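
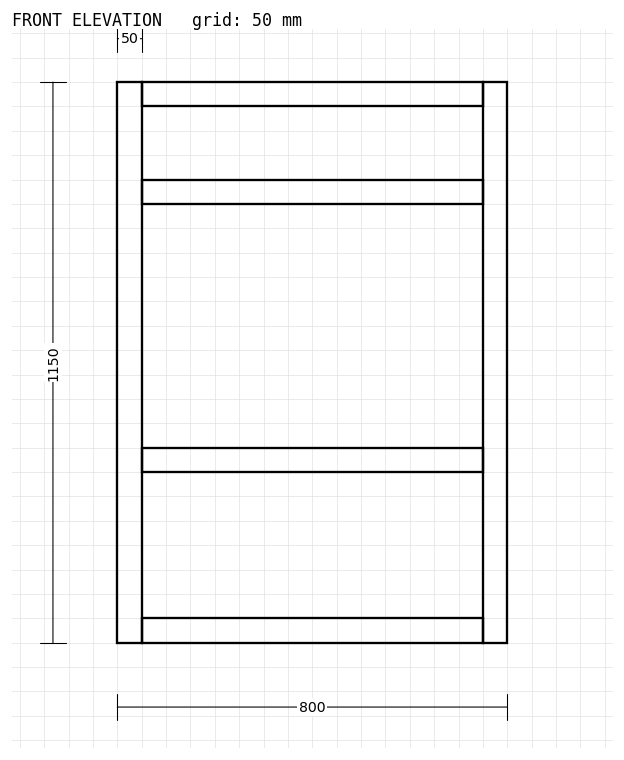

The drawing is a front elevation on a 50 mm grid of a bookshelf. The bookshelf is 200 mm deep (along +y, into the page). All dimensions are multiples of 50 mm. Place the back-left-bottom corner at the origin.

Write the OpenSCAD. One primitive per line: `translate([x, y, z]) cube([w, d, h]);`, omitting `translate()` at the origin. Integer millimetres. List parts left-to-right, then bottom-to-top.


cube([50, 200, 1150]);
translate([50, 0, 0]) cube([700, 200, 50]);
translate([50, 0, 350]) cube([700, 200, 50]);
translate([50, 0, 900]) cube([700, 200, 50]);
translate([50, 0, 1100]) cube([700, 200, 50]);
translate([750, 0, 0]) cube([50, 200, 1150]);


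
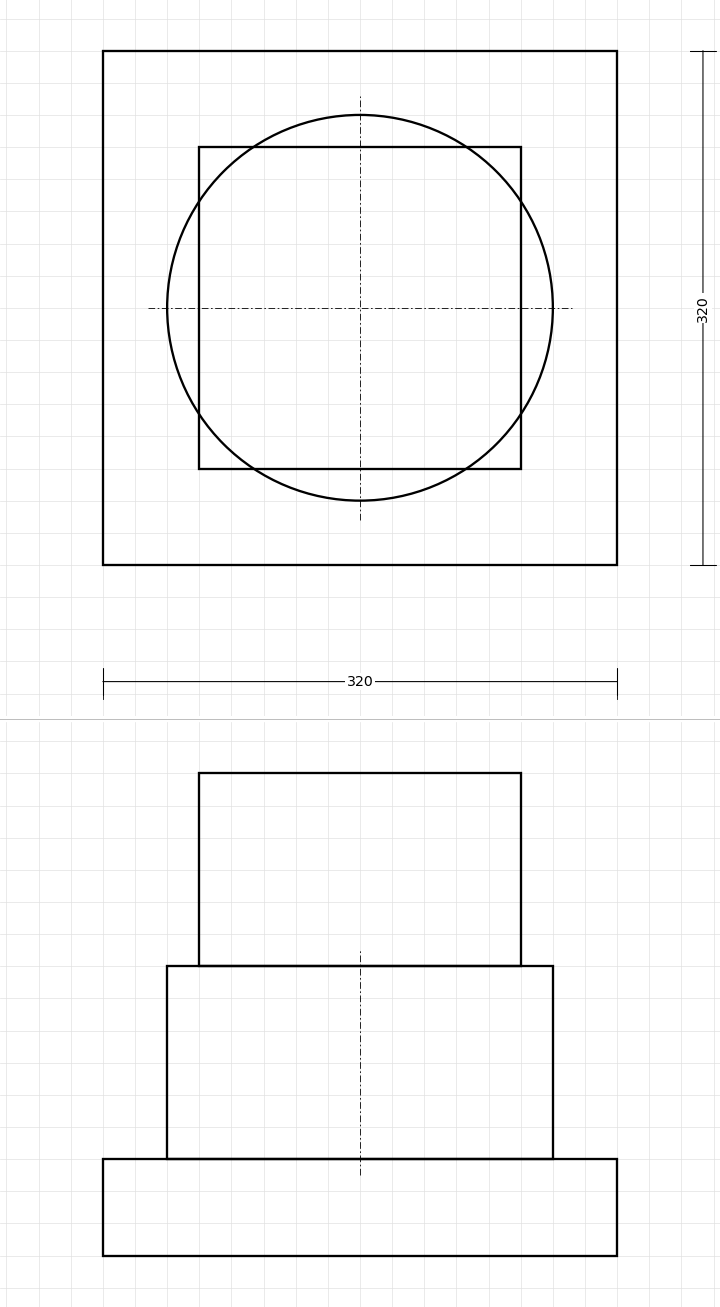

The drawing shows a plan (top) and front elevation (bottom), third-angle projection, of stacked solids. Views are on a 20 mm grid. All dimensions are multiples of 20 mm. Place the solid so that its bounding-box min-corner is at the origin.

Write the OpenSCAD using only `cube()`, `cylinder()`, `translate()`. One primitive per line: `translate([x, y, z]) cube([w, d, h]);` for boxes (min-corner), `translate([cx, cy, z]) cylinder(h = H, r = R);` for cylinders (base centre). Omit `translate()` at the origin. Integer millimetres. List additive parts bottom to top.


cube([320, 320, 60]);
translate([160, 160, 60]) cylinder(h = 120, r = 120);
translate([60, 60, 180]) cube([200, 200, 120]);


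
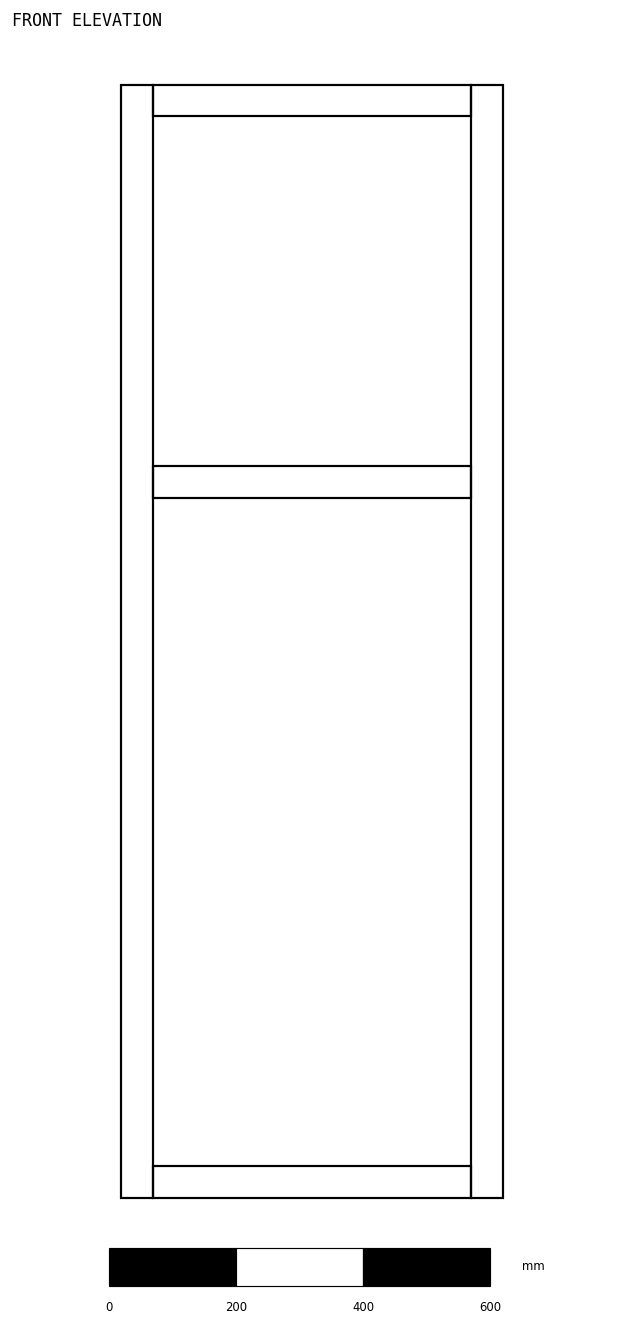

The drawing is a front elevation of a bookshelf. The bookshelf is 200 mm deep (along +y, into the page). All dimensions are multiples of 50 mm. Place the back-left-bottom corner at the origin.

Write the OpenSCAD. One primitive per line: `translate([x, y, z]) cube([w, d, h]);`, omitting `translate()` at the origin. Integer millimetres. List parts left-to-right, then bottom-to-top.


cube([50, 200, 1750]);
translate([50, 0, 0]) cube([500, 200, 50]);
translate([50, 0, 1100]) cube([500, 200, 50]);
translate([50, 0, 1700]) cube([500, 200, 50]);
translate([550, 0, 0]) cube([50, 200, 1750]);


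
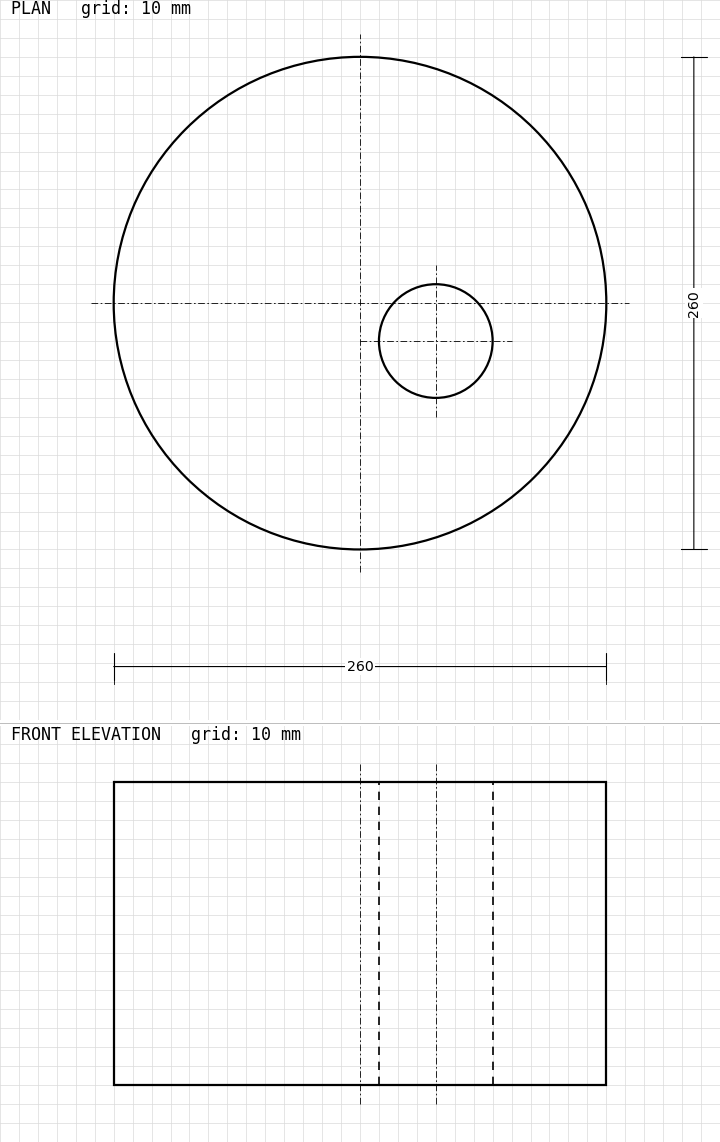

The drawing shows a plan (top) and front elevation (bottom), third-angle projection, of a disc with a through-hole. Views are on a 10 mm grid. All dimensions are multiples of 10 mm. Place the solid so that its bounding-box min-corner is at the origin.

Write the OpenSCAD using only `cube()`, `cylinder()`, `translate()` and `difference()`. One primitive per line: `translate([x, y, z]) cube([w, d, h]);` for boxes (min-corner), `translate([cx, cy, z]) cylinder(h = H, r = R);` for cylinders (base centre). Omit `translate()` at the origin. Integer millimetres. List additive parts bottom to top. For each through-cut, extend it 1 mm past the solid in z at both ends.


difference() {
  translate([130, 130, 0]) cylinder(h = 160, r = 130);
  translate([170, 110, -1]) cylinder(h = 162, r = 30);
}


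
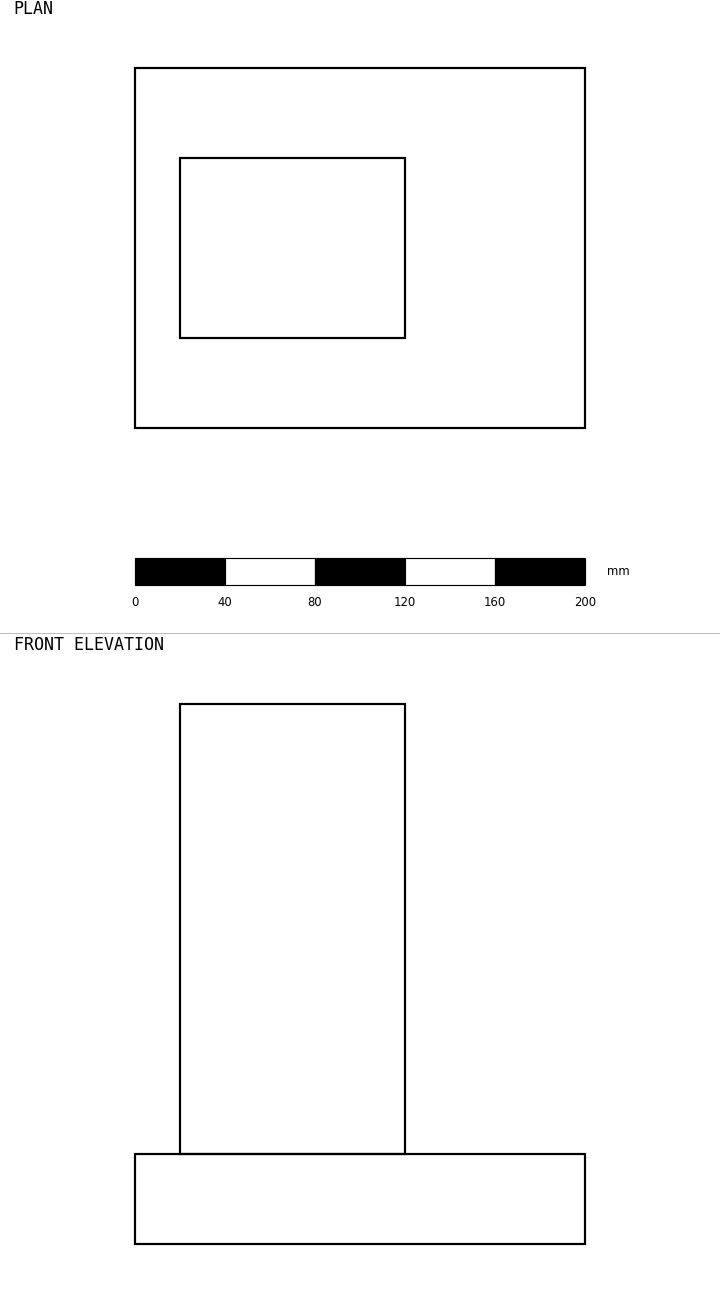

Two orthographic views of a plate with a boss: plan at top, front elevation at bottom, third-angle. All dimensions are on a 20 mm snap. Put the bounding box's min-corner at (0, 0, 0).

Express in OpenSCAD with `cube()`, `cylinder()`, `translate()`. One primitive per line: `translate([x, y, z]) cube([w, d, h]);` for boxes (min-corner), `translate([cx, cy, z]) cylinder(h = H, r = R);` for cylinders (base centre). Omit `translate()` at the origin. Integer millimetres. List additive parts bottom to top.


cube([200, 160, 40]);
translate([20, 40, 40]) cube([100, 80, 200]);


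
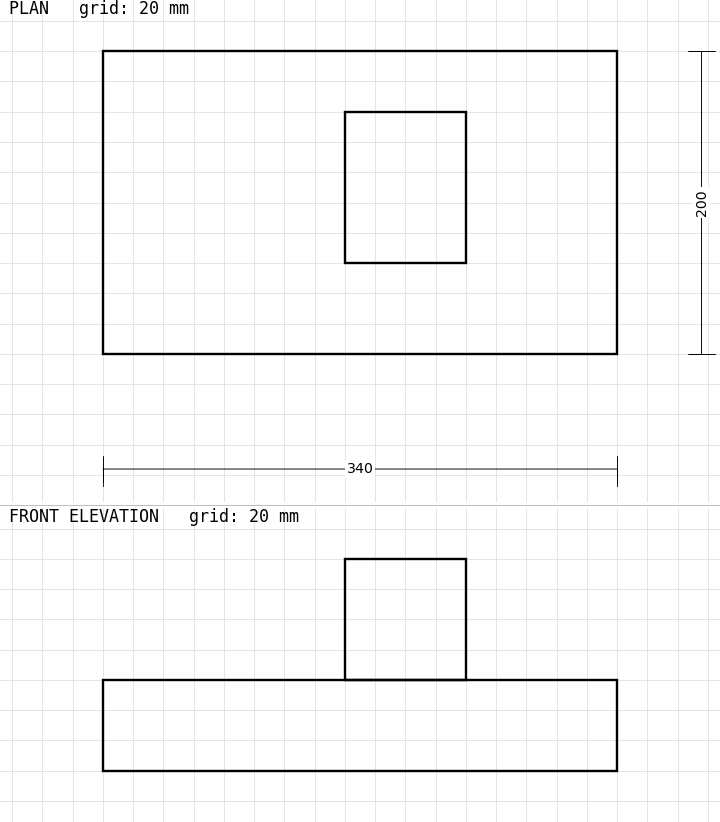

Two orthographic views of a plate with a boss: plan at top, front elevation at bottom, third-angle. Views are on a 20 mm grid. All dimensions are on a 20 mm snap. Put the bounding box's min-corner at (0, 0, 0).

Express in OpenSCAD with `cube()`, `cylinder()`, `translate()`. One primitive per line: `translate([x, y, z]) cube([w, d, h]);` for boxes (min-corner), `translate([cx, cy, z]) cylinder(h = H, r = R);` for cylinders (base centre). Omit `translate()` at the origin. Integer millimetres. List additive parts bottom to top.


cube([340, 200, 60]);
translate([160, 60, 60]) cube([80, 100, 80]);


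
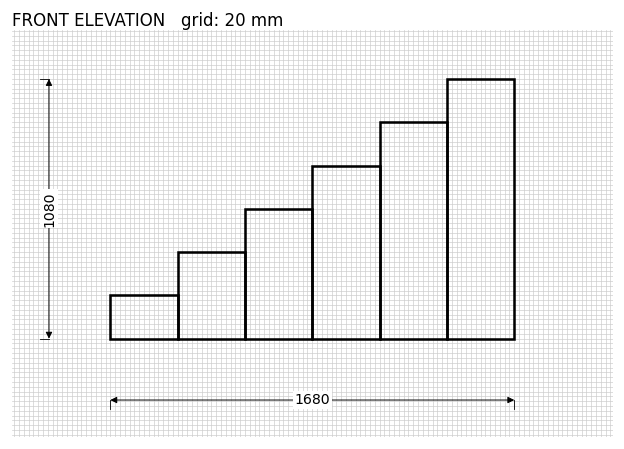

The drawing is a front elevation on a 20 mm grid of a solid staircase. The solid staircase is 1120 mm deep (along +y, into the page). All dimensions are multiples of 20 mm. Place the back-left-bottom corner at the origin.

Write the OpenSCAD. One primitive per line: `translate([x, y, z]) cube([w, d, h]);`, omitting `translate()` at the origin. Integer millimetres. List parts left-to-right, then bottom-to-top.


cube([280, 1120, 180]);
translate([280, 0, 0]) cube([280, 1120, 360]);
translate([560, 0, 0]) cube([280, 1120, 540]);
translate([840, 0, 0]) cube([280, 1120, 720]);
translate([1120, 0, 0]) cube([280, 1120, 900]);
translate([1400, 0, 0]) cube([280, 1120, 1080]);


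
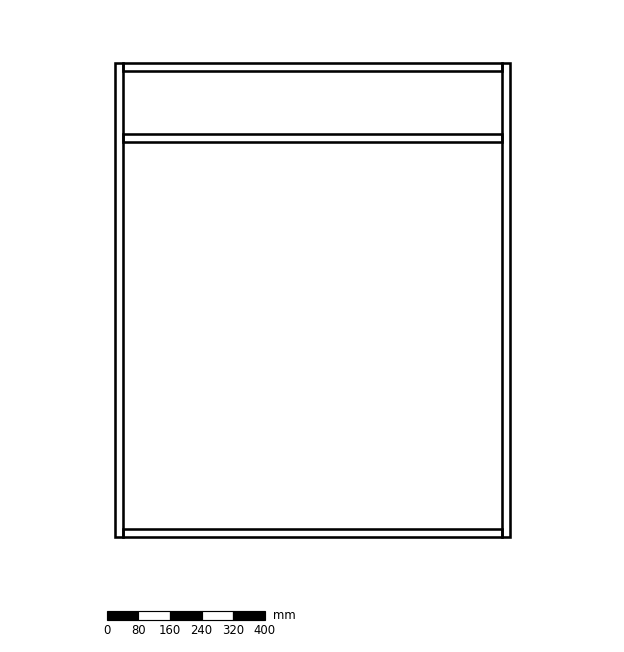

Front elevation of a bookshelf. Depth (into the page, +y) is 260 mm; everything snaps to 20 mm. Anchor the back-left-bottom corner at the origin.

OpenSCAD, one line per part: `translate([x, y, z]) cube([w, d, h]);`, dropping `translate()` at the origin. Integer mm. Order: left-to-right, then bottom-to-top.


cube([20, 260, 1200]);
translate([20, 0, 0]) cube([960, 260, 20]);
translate([20, 0, 1000]) cube([960, 260, 20]);
translate([20, 0, 1180]) cube([960, 260, 20]);
translate([980, 0, 0]) cube([20, 260, 1200]);


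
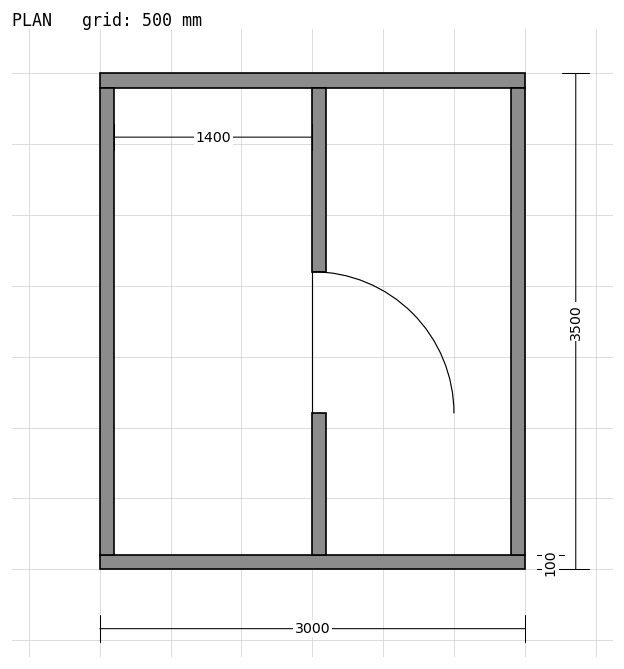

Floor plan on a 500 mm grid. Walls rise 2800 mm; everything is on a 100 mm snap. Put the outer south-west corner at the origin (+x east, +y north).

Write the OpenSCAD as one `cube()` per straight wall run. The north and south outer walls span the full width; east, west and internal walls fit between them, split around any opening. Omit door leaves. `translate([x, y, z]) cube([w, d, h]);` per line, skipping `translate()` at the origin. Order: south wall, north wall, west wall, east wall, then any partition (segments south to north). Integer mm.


cube([3000, 100, 2800]);
translate([0, 3400, 0]) cube([3000, 100, 2800]);
translate([0, 100, 0]) cube([100, 3300, 2800]);
translate([2900, 100, 0]) cube([100, 3300, 2800]);
translate([1500, 100, 0]) cube([100, 1000, 2800]);
translate([1500, 2100, 0]) cube([100, 1300, 2800]);


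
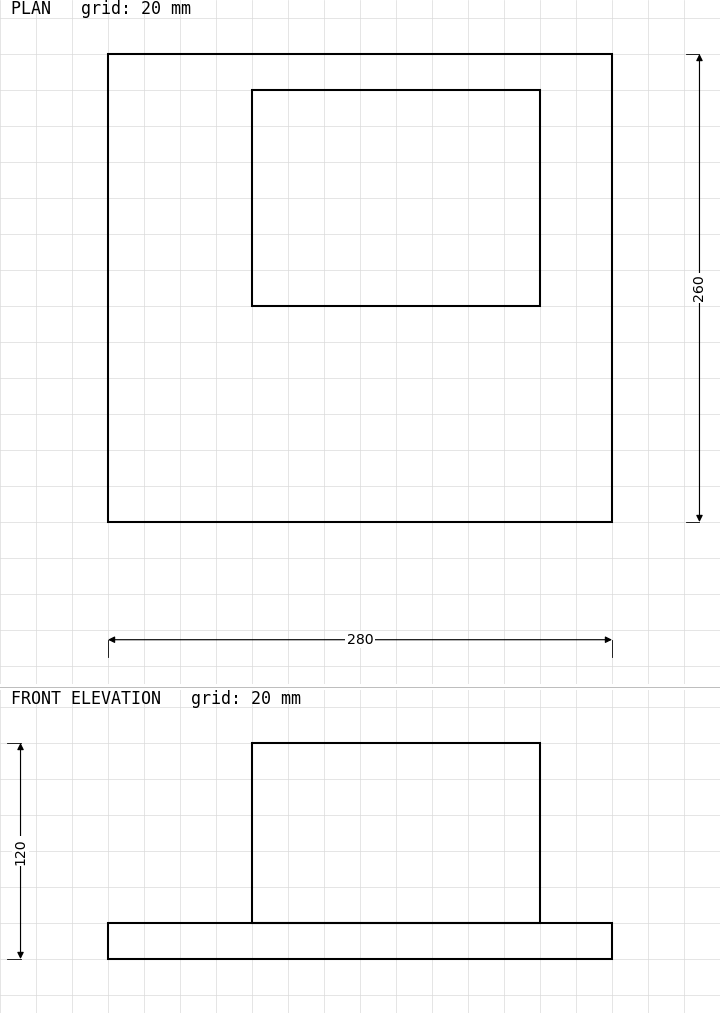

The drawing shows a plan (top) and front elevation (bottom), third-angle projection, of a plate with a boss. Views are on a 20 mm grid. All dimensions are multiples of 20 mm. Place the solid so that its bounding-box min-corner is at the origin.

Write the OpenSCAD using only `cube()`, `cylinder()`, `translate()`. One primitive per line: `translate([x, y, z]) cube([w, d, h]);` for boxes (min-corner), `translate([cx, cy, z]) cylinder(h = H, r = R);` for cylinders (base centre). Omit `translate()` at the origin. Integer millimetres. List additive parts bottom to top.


cube([280, 260, 20]);
translate([80, 120, 20]) cube([160, 120, 100]);


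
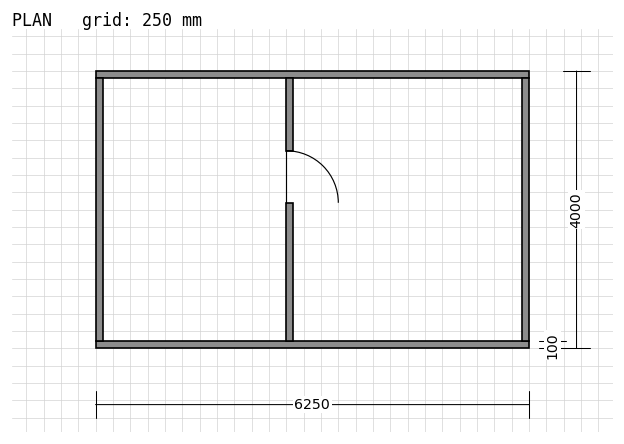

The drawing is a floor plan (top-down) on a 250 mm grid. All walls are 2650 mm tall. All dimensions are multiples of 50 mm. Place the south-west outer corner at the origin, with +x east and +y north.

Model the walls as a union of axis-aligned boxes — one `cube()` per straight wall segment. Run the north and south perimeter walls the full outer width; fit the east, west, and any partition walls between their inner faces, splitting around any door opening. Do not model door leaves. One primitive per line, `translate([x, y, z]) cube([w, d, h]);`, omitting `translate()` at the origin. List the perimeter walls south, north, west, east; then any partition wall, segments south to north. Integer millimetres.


cube([6250, 100, 2650]);
translate([0, 3900, 0]) cube([6250, 100, 2650]);
translate([0, 100, 0]) cube([100, 3800, 2650]);
translate([6150, 100, 0]) cube([100, 3800, 2650]);
translate([2750, 100, 0]) cube([100, 2000, 2650]);
translate([2750, 2850, 0]) cube([100, 1050, 2650]);


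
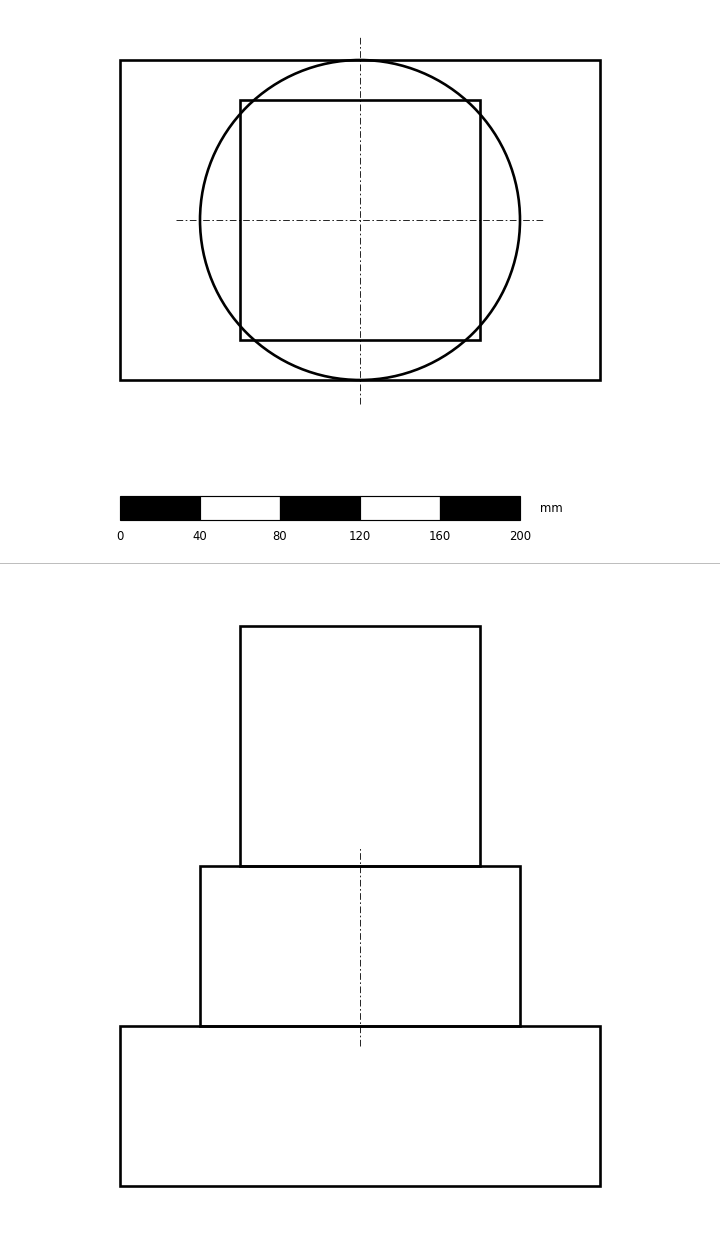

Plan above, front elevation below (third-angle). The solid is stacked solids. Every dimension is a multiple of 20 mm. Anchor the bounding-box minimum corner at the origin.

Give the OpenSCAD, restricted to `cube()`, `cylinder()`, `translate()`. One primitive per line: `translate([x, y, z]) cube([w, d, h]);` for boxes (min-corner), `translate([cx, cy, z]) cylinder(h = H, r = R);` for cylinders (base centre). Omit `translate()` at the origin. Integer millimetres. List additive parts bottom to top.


cube([240, 160, 80]);
translate([120, 80, 80]) cylinder(h = 80, r = 80);
translate([60, 20, 160]) cube([120, 120, 120]);


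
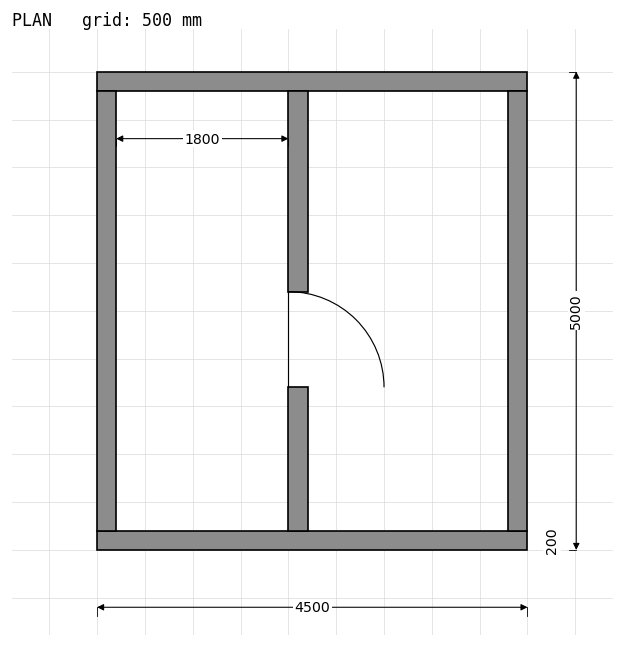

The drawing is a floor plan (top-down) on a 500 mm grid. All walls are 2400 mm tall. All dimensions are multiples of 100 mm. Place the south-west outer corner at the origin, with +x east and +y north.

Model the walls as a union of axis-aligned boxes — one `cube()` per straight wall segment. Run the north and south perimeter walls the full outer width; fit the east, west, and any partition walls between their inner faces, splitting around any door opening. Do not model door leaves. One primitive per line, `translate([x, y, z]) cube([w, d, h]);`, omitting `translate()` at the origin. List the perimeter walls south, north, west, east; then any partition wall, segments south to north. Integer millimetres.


cube([4500, 200, 2400]);
translate([0, 4800, 0]) cube([4500, 200, 2400]);
translate([0, 200, 0]) cube([200, 4600, 2400]);
translate([4300, 200, 0]) cube([200, 4600, 2400]);
translate([2000, 200, 0]) cube([200, 1500, 2400]);
translate([2000, 2700, 0]) cube([200, 2100, 2400]);


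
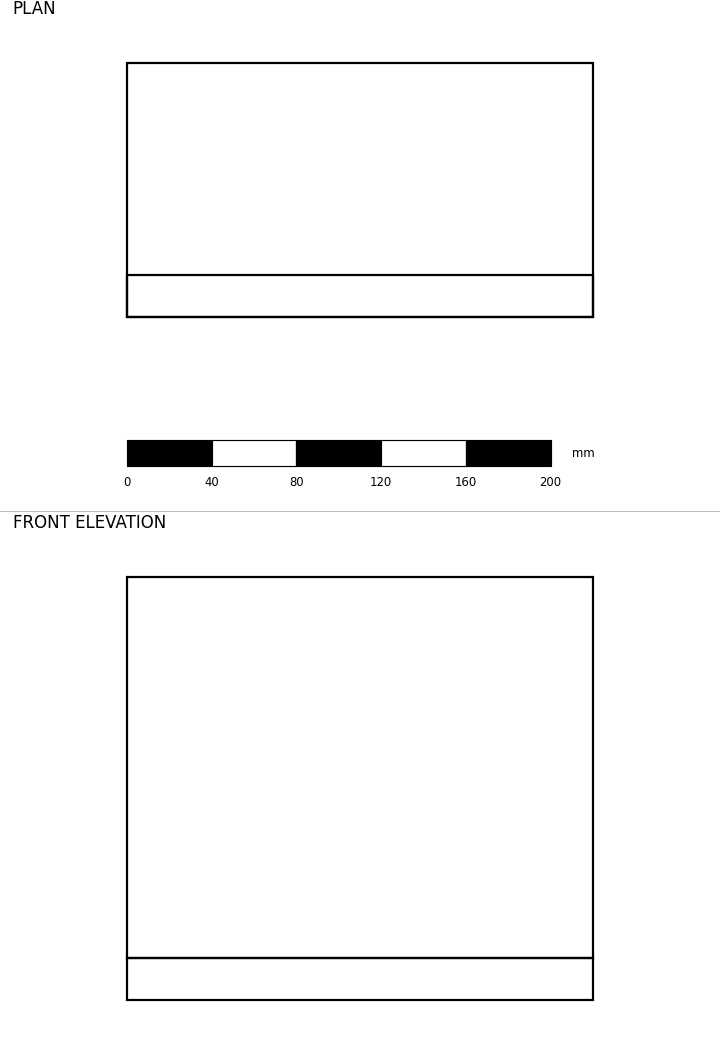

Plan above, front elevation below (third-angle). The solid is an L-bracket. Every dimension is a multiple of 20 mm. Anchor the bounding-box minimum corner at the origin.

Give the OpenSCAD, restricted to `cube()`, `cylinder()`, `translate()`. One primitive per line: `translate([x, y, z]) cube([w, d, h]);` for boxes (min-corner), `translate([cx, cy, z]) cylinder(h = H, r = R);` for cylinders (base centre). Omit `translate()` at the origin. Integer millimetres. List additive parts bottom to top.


cube([220, 120, 20]);
translate([0, 0, 20]) cube([220, 20, 180]);


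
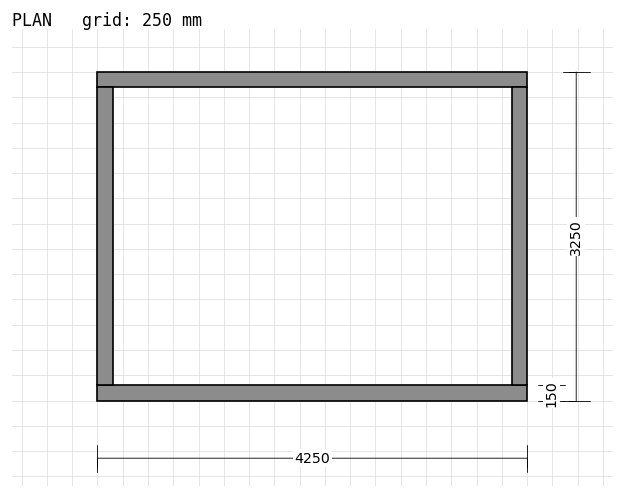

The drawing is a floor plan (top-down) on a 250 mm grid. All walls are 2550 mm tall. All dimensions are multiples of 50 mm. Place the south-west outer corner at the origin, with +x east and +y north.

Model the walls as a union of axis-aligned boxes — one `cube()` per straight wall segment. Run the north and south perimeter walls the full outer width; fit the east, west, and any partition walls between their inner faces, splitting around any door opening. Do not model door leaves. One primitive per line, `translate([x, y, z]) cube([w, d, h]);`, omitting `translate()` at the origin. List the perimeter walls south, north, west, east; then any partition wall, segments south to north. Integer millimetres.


cube([4250, 150, 2550]);
translate([0, 3100, 0]) cube([4250, 150, 2550]);
translate([0, 150, 0]) cube([150, 2950, 2550]);
translate([4100, 150, 0]) cube([150, 2950, 2550]);


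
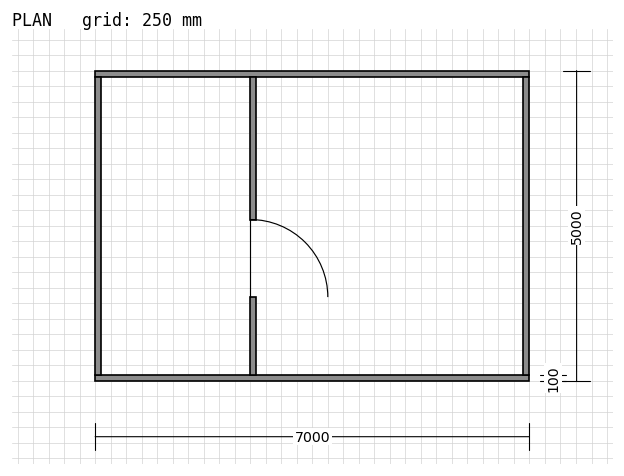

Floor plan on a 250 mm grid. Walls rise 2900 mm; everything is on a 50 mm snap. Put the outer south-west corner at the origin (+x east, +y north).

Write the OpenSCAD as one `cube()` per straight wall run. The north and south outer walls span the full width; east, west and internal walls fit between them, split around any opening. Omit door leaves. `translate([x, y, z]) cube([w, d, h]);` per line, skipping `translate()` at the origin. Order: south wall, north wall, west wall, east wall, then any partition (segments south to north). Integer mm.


cube([7000, 100, 2900]);
translate([0, 4900, 0]) cube([7000, 100, 2900]);
translate([0, 100, 0]) cube([100, 4800, 2900]);
translate([6900, 100, 0]) cube([100, 4800, 2900]);
translate([2500, 100, 0]) cube([100, 1250, 2900]);
translate([2500, 2600, 0]) cube([100, 2300, 2900]);


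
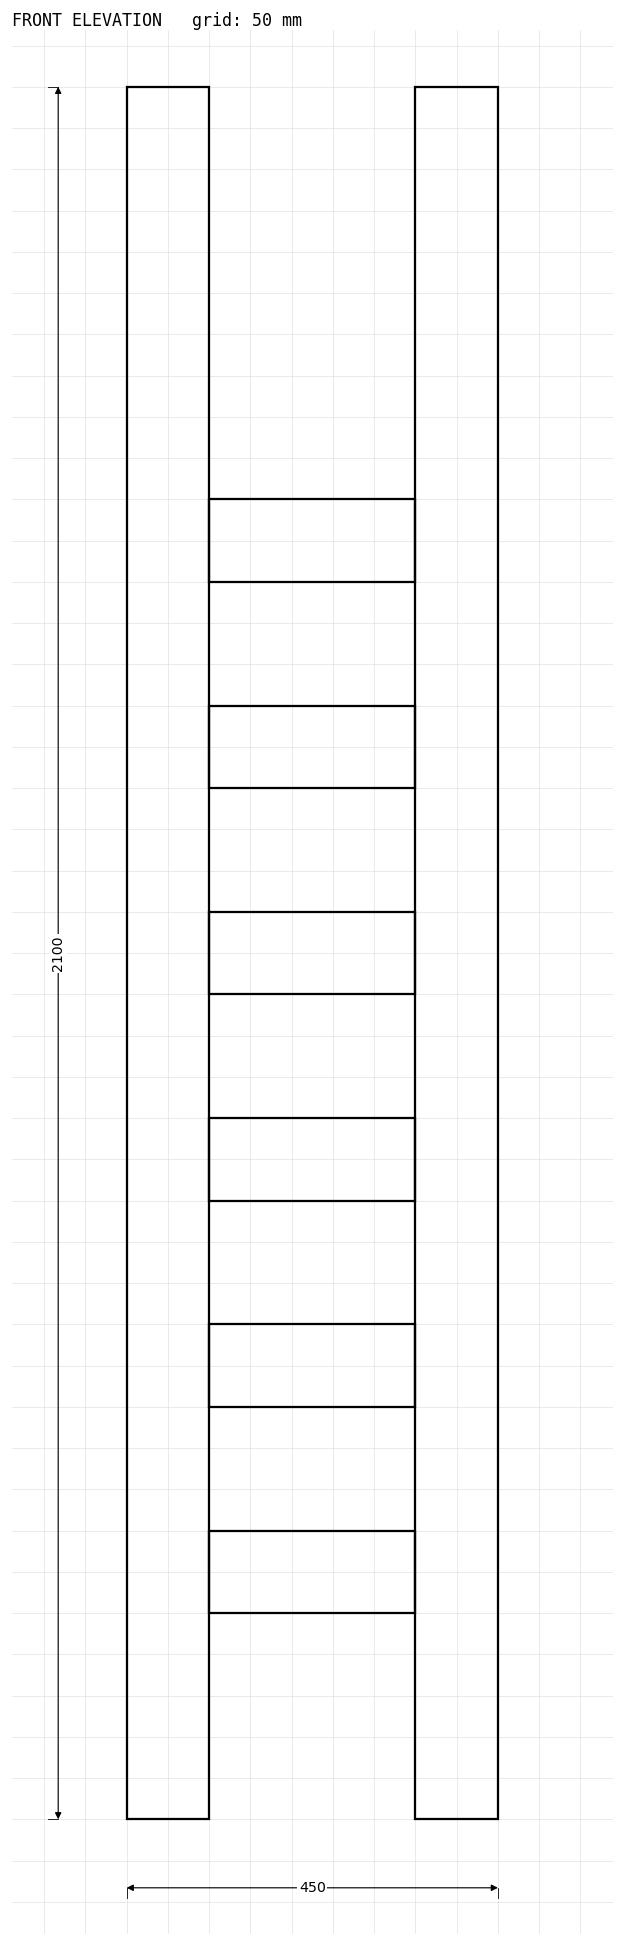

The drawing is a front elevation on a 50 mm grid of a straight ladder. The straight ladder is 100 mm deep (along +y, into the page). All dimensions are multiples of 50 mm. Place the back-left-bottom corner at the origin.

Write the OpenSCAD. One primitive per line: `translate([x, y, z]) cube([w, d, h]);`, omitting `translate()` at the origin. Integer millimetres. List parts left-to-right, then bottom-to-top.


cube([100, 100, 2100]);
translate([100, 0, 250]) cube([250, 100, 100]);
translate([100, 0, 500]) cube([250, 100, 100]);
translate([100, 0, 750]) cube([250, 100, 100]);
translate([100, 0, 1000]) cube([250, 100, 100]);
translate([100, 0, 1250]) cube([250, 100, 100]);
translate([100, 0, 1500]) cube([250, 100, 100]);
translate([350, 0, 0]) cube([100, 100, 2100]);


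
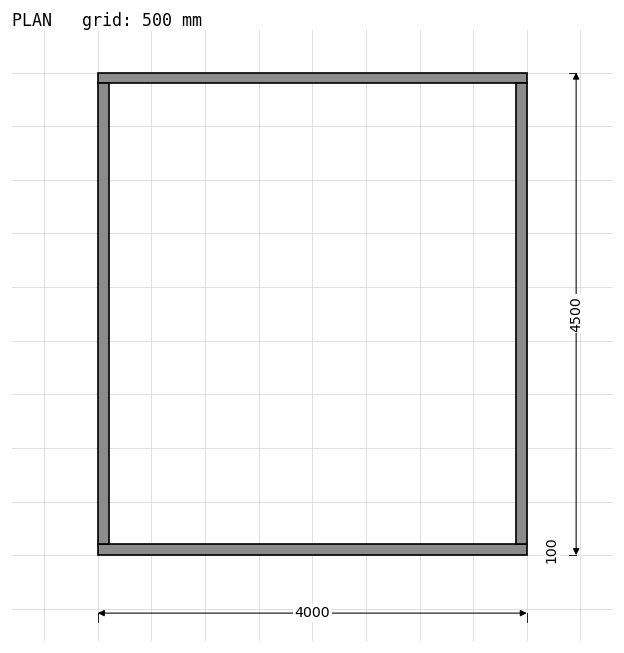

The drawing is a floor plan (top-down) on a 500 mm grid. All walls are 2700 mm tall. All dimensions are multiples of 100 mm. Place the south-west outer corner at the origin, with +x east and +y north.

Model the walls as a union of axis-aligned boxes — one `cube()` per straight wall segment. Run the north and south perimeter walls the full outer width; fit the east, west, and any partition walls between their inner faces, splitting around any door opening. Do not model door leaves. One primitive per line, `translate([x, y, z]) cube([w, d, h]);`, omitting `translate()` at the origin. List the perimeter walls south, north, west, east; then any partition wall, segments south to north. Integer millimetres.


cube([4000, 100, 2700]);
translate([0, 4400, 0]) cube([4000, 100, 2700]);
translate([0, 100, 0]) cube([100, 4300, 2700]);
translate([3900, 100, 0]) cube([100, 4300, 2700]);


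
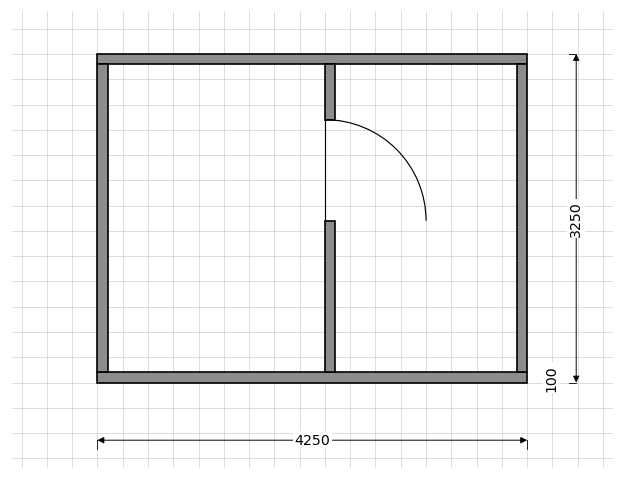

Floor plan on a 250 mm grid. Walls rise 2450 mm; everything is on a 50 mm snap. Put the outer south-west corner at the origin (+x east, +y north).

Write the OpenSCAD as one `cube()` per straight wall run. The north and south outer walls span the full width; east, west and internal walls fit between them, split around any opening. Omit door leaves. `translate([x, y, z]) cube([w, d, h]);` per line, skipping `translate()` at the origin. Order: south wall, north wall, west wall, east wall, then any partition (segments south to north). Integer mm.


cube([4250, 100, 2450]);
translate([0, 3150, 0]) cube([4250, 100, 2450]);
translate([0, 100, 0]) cube([100, 3050, 2450]);
translate([4150, 100, 0]) cube([100, 3050, 2450]);
translate([2250, 100, 0]) cube([100, 1500, 2450]);
translate([2250, 2600, 0]) cube([100, 550, 2450]);


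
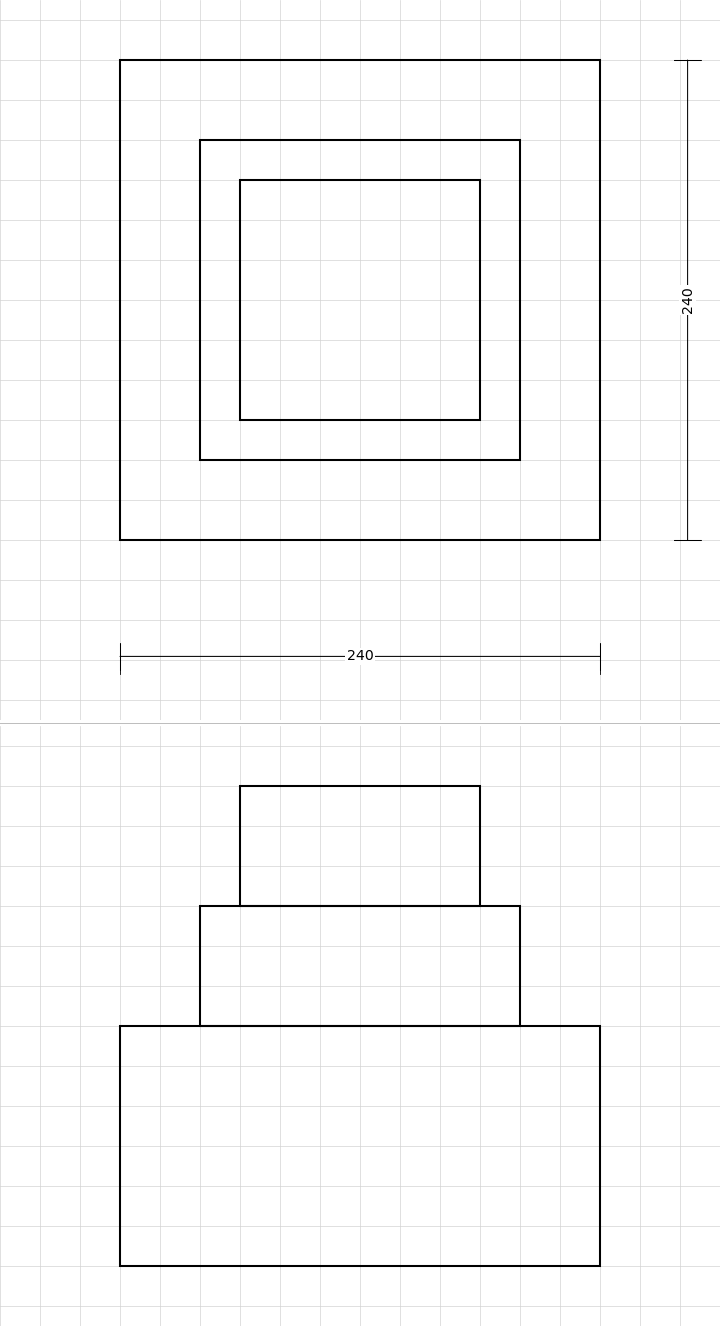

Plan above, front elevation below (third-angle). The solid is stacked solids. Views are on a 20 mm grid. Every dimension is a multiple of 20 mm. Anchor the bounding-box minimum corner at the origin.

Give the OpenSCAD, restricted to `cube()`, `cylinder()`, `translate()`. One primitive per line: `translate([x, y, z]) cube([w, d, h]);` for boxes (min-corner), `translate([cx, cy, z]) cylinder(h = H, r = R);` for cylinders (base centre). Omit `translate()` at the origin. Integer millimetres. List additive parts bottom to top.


cube([240, 240, 120]);
translate([40, 40, 120]) cube([160, 160, 60]);
translate([60, 60, 180]) cube([120, 120, 60]);


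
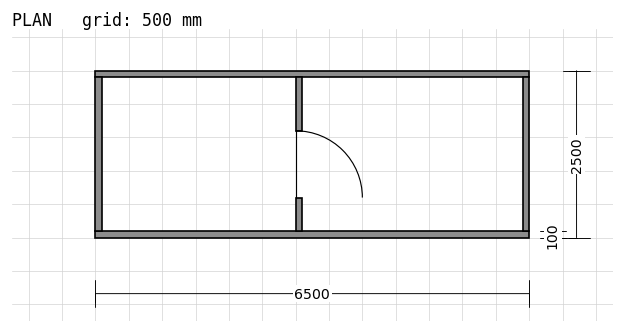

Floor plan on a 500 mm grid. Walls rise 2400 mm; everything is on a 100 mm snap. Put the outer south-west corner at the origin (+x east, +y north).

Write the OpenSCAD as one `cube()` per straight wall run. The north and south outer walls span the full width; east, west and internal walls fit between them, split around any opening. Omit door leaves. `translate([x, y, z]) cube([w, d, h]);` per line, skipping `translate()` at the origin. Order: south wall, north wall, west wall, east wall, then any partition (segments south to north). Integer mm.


cube([6500, 100, 2400]);
translate([0, 2400, 0]) cube([6500, 100, 2400]);
translate([0, 100, 0]) cube([100, 2300, 2400]);
translate([6400, 100, 0]) cube([100, 2300, 2400]);
translate([3000, 100, 0]) cube([100, 500, 2400]);
translate([3000, 1600, 0]) cube([100, 800, 2400]);


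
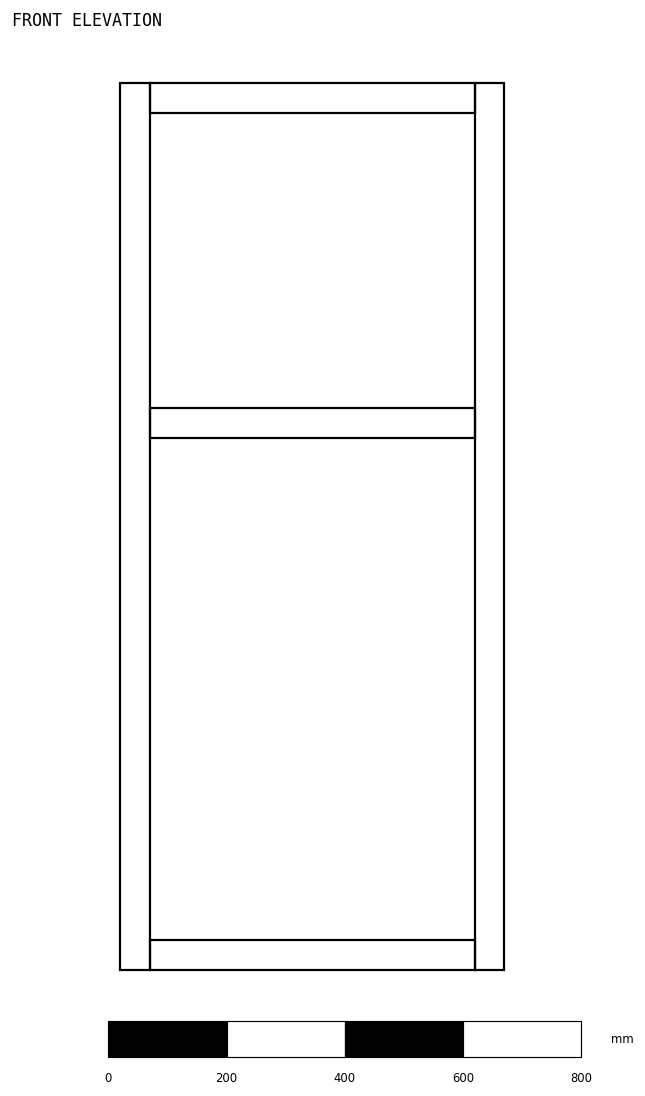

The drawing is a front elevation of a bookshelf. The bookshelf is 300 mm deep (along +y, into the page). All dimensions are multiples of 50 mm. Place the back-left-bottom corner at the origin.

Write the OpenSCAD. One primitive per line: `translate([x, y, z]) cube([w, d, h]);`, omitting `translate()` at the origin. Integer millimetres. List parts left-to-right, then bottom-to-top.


cube([50, 300, 1500]);
translate([50, 0, 0]) cube([550, 300, 50]);
translate([50, 0, 900]) cube([550, 300, 50]);
translate([50, 0, 1450]) cube([550, 300, 50]);
translate([600, 0, 0]) cube([50, 300, 1500]);


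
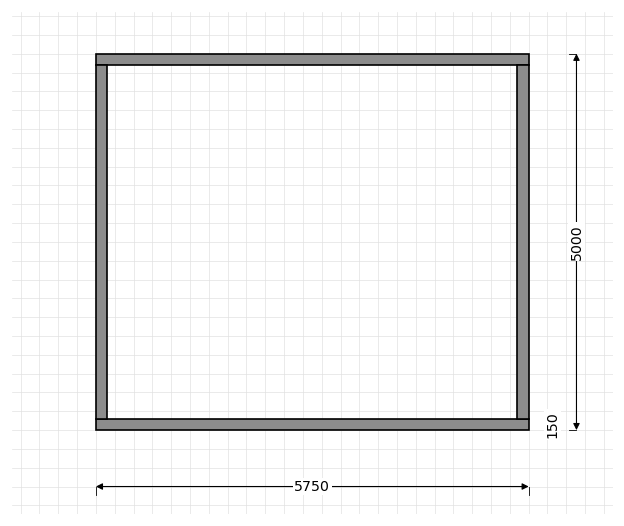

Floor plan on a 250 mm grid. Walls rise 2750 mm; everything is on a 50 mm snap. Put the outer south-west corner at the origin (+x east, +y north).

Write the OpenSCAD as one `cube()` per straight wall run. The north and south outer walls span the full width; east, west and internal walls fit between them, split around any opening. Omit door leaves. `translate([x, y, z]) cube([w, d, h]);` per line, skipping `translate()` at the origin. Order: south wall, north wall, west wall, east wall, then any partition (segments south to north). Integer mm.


cube([5750, 150, 2750]);
translate([0, 4850, 0]) cube([5750, 150, 2750]);
translate([0, 150, 0]) cube([150, 4700, 2750]);
translate([5600, 150, 0]) cube([150, 4700, 2750]);


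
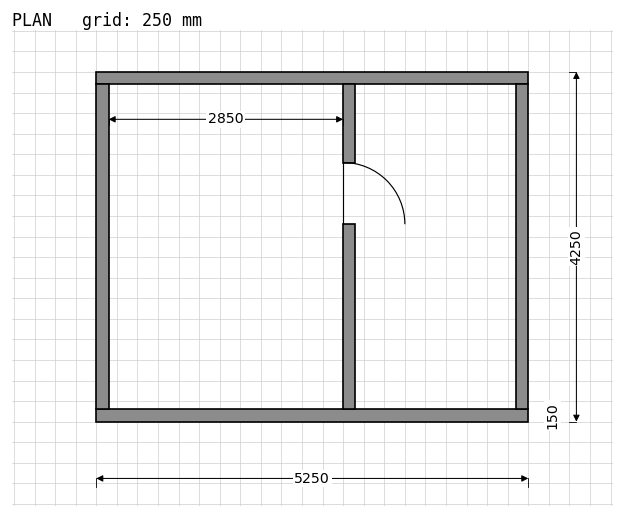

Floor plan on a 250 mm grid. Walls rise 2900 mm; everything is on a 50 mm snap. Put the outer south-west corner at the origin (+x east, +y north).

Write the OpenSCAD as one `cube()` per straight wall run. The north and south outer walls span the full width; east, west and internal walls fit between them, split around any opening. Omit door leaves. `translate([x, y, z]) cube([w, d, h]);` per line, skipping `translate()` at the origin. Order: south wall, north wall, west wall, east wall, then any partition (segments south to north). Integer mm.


cube([5250, 150, 2900]);
translate([0, 4100, 0]) cube([5250, 150, 2900]);
translate([0, 150, 0]) cube([150, 3950, 2900]);
translate([5100, 150, 0]) cube([150, 3950, 2900]);
translate([3000, 150, 0]) cube([150, 2250, 2900]);
translate([3000, 3150, 0]) cube([150, 950, 2900]);


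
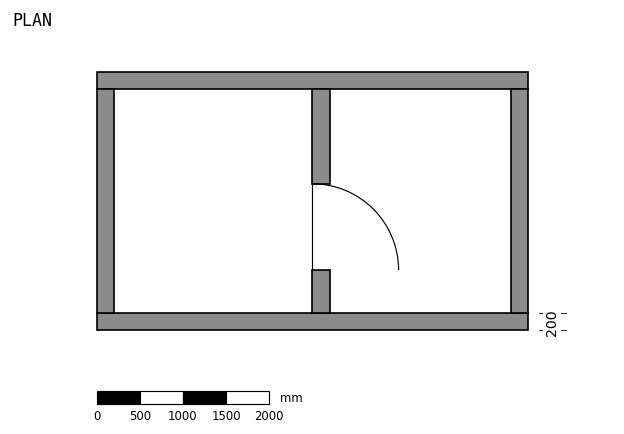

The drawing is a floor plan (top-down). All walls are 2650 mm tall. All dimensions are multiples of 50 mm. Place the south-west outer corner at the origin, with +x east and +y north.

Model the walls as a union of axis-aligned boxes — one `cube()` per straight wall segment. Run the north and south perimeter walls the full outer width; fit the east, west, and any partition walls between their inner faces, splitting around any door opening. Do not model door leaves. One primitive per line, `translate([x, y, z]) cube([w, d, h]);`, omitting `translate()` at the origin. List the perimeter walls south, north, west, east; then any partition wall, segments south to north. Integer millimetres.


cube([5000, 200, 2650]);
translate([0, 2800, 0]) cube([5000, 200, 2650]);
translate([0, 200, 0]) cube([200, 2600, 2650]);
translate([4800, 200, 0]) cube([200, 2600, 2650]);
translate([2500, 200, 0]) cube([200, 500, 2650]);
translate([2500, 1700, 0]) cube([200, 1100, 2650]);


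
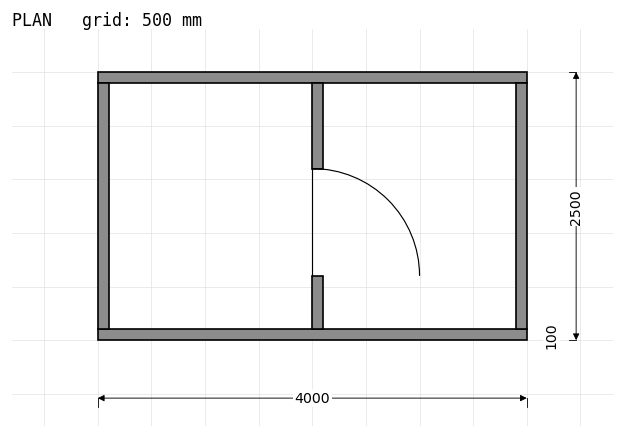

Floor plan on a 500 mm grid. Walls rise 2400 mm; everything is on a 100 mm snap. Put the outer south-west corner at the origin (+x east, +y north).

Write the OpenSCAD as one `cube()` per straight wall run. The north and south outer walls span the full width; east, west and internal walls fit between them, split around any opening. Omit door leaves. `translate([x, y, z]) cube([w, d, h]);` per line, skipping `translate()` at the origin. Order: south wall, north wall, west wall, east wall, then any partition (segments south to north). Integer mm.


cube([4000, 100, 2400]);
translate([0, 2400, 0]) cube([4000, 100, 2400]);
translate([0, 100, 0]) cube([100, 2300, 2400]);
translate([3900, 100, 0]) cube([100, 2300, 2400]);
translate([2000, 100, 0]) cube([100, 500, 2400]);
translate([2000, 1600, 0]) cube([100, 800, 2400]);


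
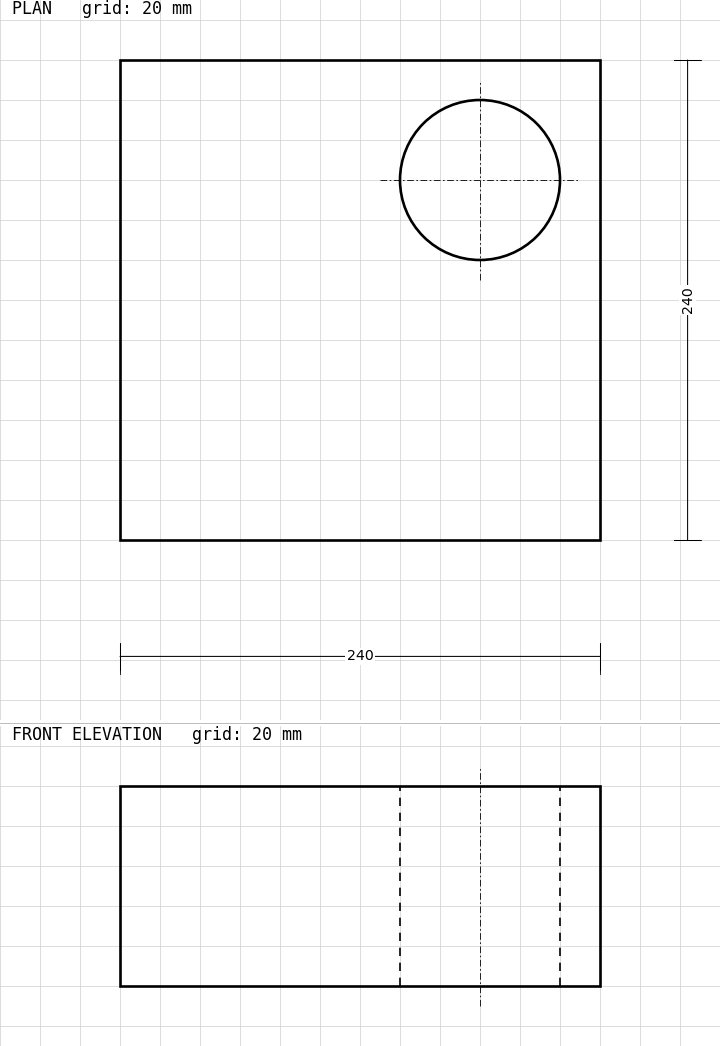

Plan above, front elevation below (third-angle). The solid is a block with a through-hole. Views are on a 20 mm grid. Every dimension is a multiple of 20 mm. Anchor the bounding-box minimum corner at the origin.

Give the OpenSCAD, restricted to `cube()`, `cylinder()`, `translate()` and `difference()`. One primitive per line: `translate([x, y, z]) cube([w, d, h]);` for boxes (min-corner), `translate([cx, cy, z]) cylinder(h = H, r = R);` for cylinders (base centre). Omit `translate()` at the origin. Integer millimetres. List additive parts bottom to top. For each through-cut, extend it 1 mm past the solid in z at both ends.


difference() {
  cube([240, 240, 100]);
  translate([180, 180, -1]) cylinder(h = 102, r = 40);
}


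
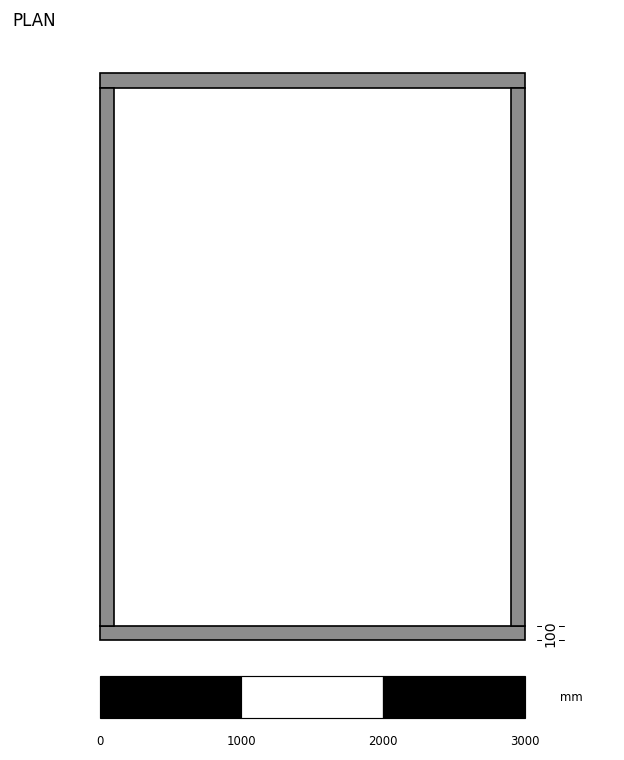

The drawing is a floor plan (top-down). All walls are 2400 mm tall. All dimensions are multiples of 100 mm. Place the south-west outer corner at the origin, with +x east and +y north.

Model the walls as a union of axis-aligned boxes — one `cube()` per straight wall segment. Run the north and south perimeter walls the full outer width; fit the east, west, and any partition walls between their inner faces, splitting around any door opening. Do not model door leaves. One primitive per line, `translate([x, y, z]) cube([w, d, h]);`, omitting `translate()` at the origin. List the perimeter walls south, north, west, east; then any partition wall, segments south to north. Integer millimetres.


cube([3000, 100, 2400]);
translate([0, 3900, 0]) cube([3000, 100, 2400]);
translate([0, 100, 0]) cube([100, 3800, 2400]);
translate([2900, 100, 0]) cube([100, 3800, 2400]);


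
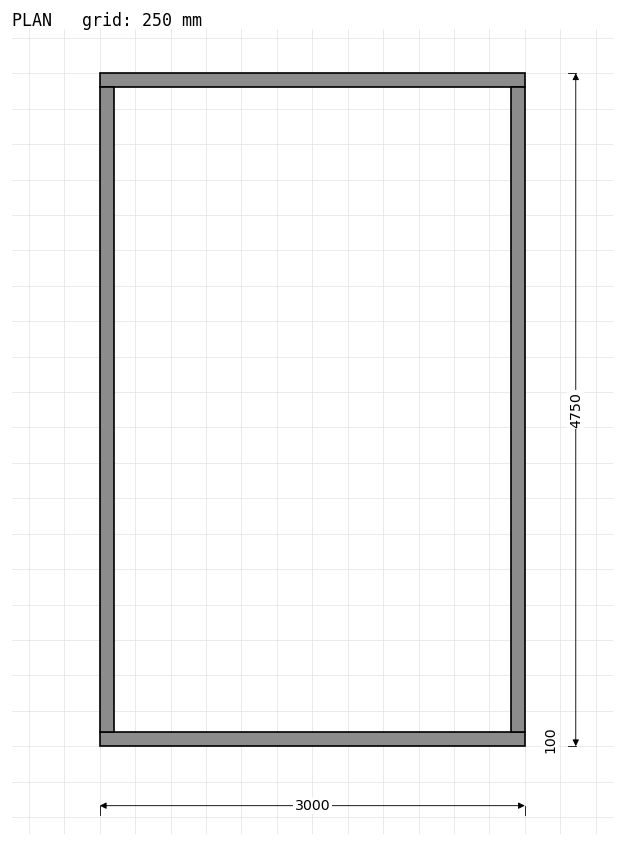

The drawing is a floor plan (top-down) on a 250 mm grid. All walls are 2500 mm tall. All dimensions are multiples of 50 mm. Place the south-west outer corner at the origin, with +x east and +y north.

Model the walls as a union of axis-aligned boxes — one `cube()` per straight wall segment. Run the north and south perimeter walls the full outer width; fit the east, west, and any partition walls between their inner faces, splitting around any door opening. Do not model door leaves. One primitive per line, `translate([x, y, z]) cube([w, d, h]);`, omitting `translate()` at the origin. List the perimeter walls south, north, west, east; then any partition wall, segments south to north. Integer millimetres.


cube([3000, 100, 2500]);
translate([0, 4650, 0]) cube([3000, 100, 2500]);
translate([0, 100, 0]) cube([100, 4550, 2500]);
translate([2900, 100, 0]) cube([100, 4550, 2500]);


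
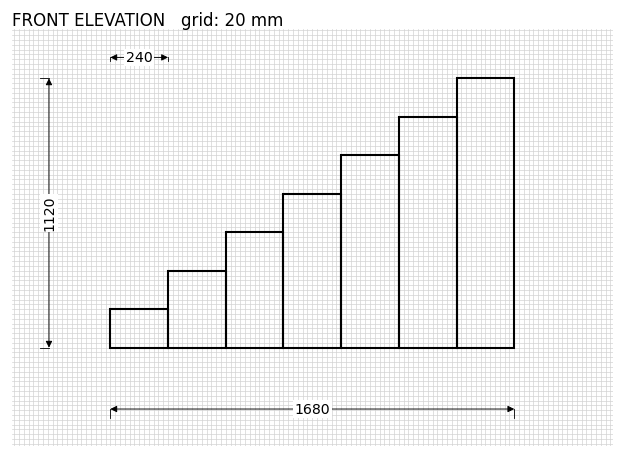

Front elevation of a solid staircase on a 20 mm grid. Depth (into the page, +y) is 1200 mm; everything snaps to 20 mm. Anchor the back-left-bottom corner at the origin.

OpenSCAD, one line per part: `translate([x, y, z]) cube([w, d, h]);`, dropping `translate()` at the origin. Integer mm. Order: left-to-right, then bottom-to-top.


cube([240, 1200, 160]);
translate([240, 0, 0]) cube([240, 1200, 320]);
translate([480, 0, 0]) cube([240, 1200, 480]);
translate([720, 0, 0]) cube([240, 1200, 640]);
translate([960, 0, 0]) cube([240, 1200, 800]);
translate([1200, 0, 0]) cube([240, 1200, 960]);
translate([1440, 0, 0]) cube([240, 1200, 1120]);


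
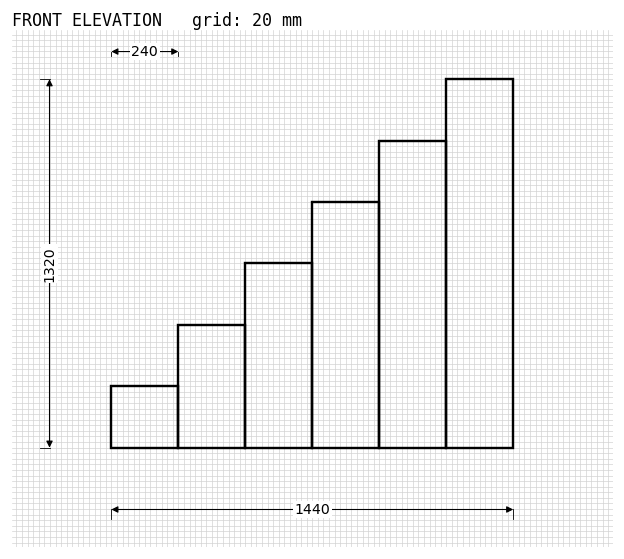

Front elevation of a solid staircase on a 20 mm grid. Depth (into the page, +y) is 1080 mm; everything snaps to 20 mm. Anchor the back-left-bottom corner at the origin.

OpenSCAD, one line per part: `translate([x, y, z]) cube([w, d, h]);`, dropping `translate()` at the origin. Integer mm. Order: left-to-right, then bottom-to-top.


cube([240, 1080, 220]);
translate([240, 0, 0]) cube([240, 1080, 440]);
translate([480, 0, 0]) cube([240, 1080, 660]);
translate([720, 0, 0]) cube([240, 1080, 880]);
translate([960, 0, 0]) cube([240, 1080, 1100]);
translate([1200, 0, 0]) cube([240, 1080, 1320]);


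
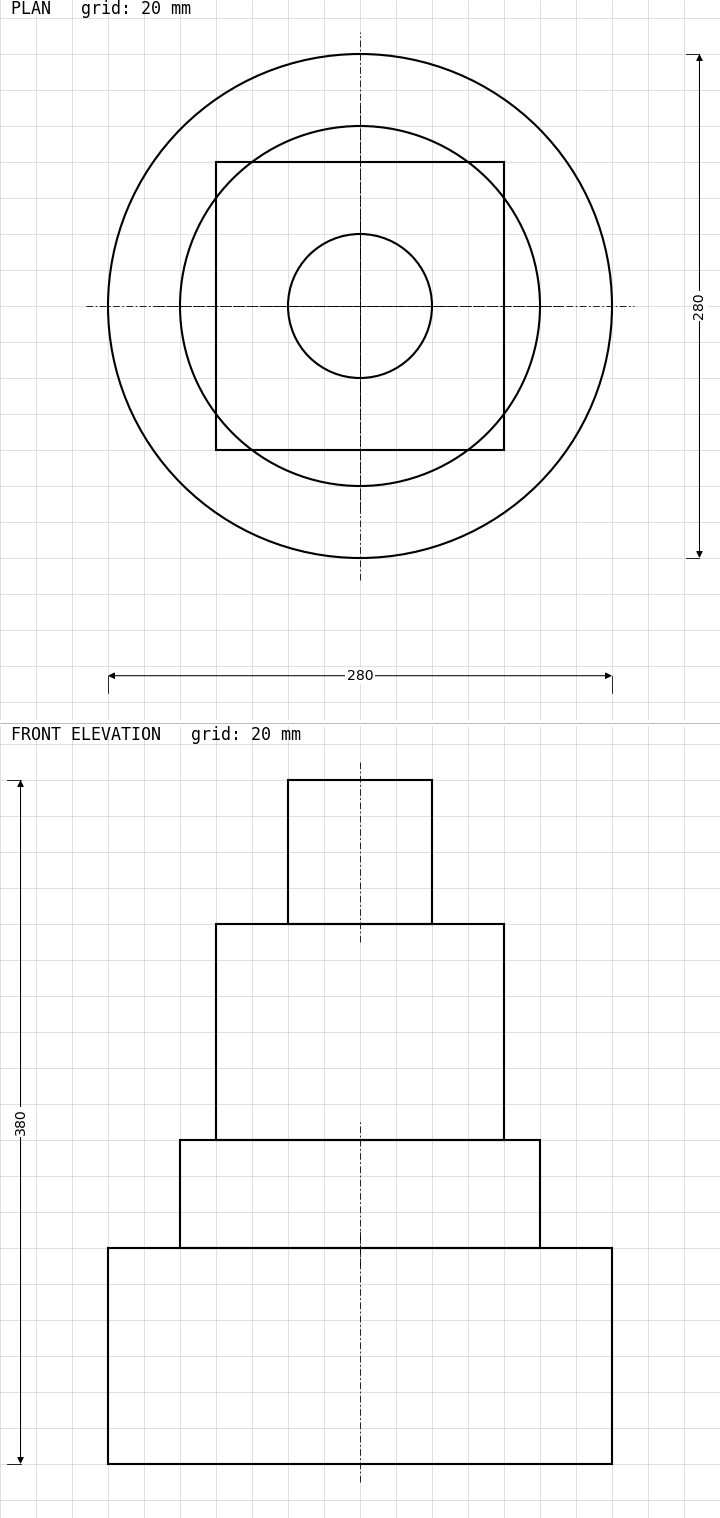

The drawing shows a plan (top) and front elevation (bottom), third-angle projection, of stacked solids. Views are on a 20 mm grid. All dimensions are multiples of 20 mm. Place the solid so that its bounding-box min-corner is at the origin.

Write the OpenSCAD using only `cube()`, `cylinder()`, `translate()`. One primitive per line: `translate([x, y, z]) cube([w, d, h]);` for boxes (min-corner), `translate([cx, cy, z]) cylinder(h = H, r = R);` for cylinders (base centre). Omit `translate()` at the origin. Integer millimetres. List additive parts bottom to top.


translate([140, 140, 0]) cylinder(h = 120, r = 140);
translate([140, 140, 120]) cylinder(h = 60, r = 100);
translate([60, 60, 180]) cube([160, 160, 120]);
translate([140, 140, 300]) cylinder(h = 80, r = 40);


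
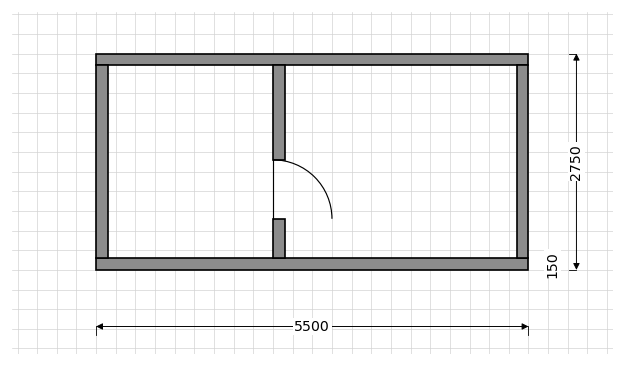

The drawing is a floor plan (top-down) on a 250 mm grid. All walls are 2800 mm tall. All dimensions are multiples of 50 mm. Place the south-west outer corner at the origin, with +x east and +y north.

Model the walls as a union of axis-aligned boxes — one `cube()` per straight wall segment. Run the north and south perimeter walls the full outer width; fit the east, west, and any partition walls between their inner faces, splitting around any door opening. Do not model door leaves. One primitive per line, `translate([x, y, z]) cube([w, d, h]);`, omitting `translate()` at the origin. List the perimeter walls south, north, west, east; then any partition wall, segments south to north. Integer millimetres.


cube([5500, 150, 2800]);
translate([0, 2600, 0]) cube([5500, 150, 2800]);
translate([0, 150, 0]) cube([150, 2450, 2800]);
translate([5350, 150, 0]) cube([150, 2450, 2800]);
translate([2250, 150, 0]) cube([150, 500, 2800]);
translate([2250, 1400, 0]) cube([150, 1200, 2800]);


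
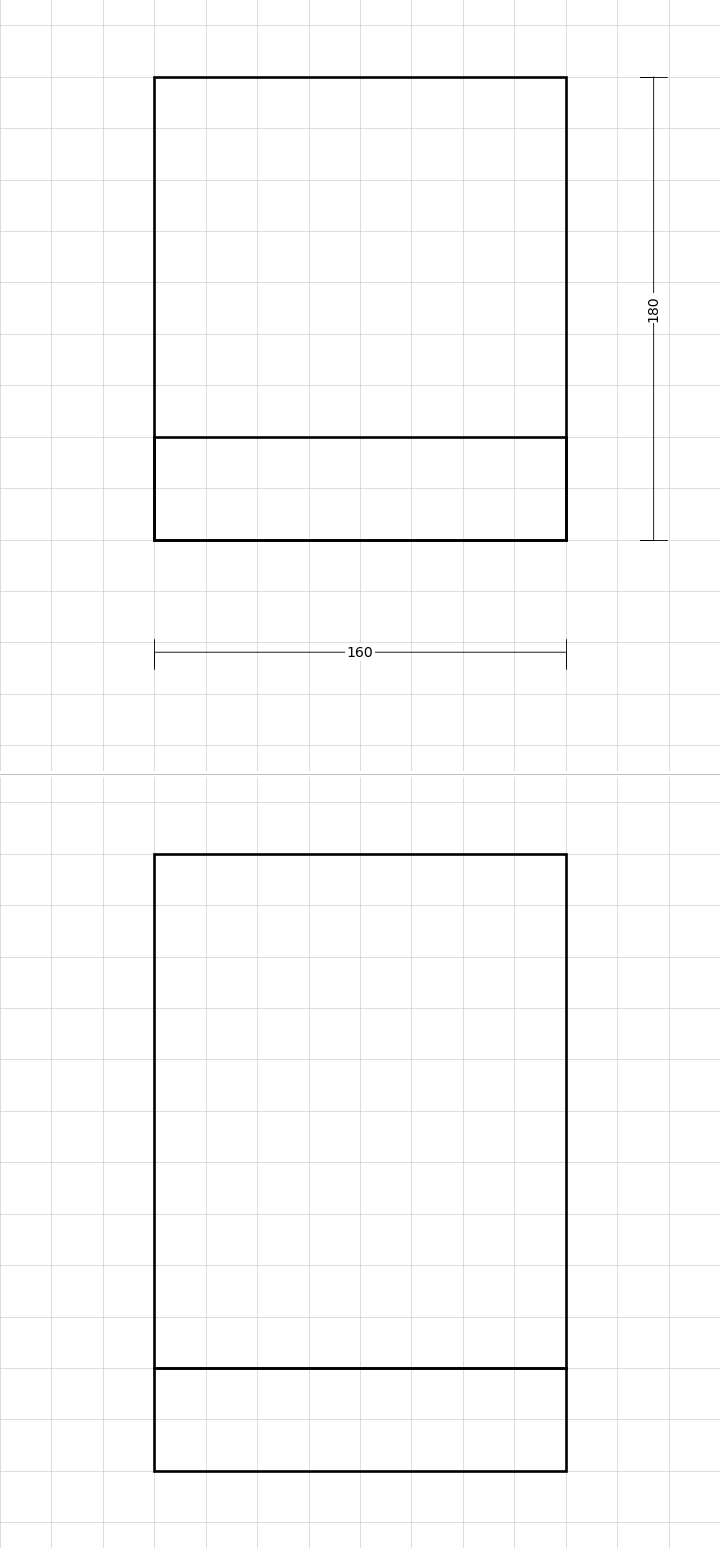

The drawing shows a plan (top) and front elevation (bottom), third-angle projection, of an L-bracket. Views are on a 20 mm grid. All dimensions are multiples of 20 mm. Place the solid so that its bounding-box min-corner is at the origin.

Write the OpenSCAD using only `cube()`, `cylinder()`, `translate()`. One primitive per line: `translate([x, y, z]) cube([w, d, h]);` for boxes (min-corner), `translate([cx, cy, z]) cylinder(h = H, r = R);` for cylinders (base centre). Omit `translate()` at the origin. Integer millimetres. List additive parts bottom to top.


cube([160, 180, 40]);
translate([0, 0, 40]) cube([160, 40, 200]);


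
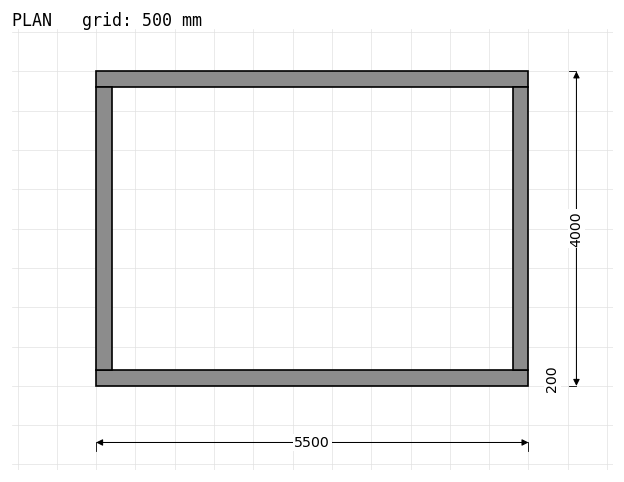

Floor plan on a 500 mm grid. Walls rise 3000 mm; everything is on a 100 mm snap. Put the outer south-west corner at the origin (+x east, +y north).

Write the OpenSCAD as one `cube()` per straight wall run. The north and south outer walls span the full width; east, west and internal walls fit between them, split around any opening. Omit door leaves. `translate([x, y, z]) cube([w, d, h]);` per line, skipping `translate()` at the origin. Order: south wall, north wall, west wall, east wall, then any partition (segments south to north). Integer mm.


cube([5500, 200, 3000]);
translate([0, 3800, 0]) cube([5500, 200, 3000]);
translate([0, 200, 0]) cube([200, 3600, 3000]);
translate([5300, 200, 0]) cube([200, 3600, 3000]);


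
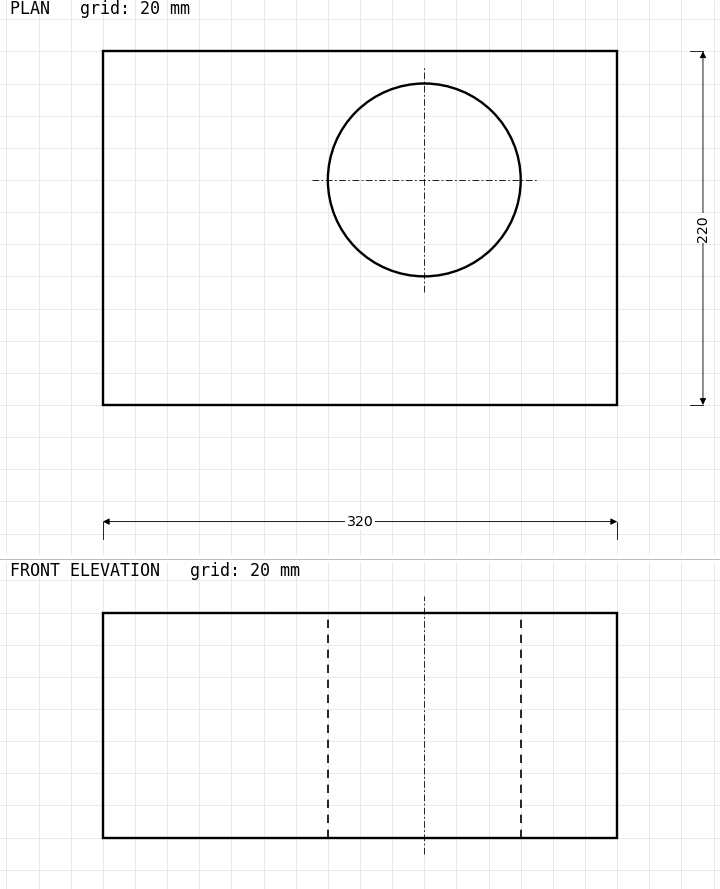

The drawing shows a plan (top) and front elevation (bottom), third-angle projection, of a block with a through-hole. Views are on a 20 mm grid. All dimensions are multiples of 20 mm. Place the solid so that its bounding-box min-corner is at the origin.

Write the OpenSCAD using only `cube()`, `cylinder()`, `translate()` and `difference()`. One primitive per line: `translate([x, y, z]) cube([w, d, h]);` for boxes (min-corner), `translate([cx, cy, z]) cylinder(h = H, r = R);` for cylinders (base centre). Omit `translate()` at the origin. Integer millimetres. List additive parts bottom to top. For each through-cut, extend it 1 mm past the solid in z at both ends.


difference() {
  cube([320, 220, 140]);
  translate([200, 140, -1]) cylinder(h = 142, r = 60);
}


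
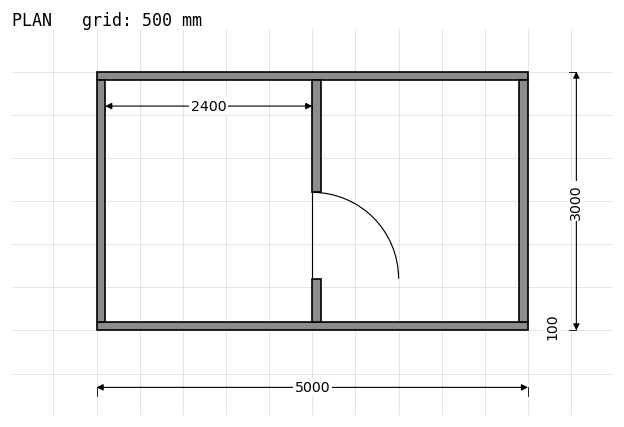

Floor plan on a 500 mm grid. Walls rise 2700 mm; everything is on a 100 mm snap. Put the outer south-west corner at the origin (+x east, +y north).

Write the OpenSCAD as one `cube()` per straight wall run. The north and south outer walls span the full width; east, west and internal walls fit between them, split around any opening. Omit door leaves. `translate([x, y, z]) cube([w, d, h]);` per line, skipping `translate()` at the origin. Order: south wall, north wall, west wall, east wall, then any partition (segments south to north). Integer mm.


cube([5000, 100, 2700]);
translate([0, 2900, 0]) cube([5000, 100, 2700]);
translate([0, 100, 0]) cube([100, 2800, 2700]);
translate([4900, 100, 0]) cube([100, 2800, 2700]);
translate([2500, 100, 0]) cube([100, 500, 2700]);
translate([2500, 1600, 0]) cube([100, 1300, 2700]);


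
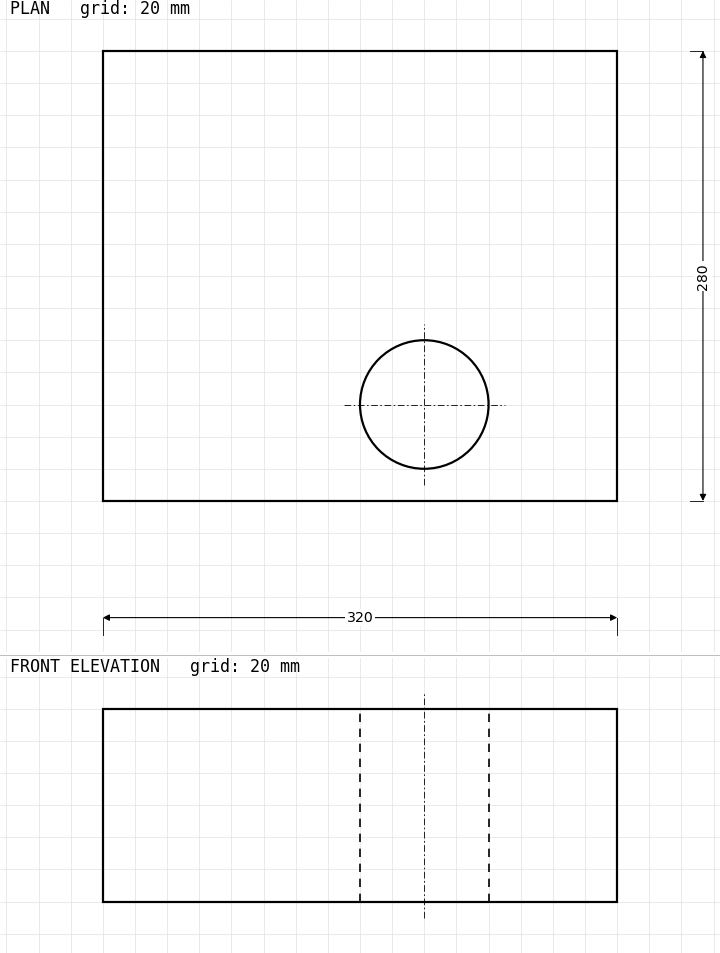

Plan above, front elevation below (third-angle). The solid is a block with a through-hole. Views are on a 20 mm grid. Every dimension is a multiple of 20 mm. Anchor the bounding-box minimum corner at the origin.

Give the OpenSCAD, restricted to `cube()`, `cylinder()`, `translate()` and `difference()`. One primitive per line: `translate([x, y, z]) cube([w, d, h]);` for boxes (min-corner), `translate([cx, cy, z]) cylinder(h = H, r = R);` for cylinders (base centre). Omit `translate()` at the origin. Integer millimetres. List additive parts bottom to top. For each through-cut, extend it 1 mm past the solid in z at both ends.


difference() {
  cube([320, 280, 120]);
  translate([200, 60, -1]) cylinder(h = 122, r = 40);
}
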